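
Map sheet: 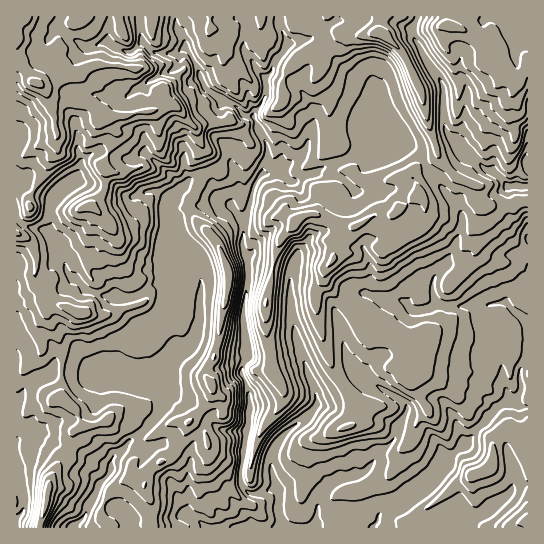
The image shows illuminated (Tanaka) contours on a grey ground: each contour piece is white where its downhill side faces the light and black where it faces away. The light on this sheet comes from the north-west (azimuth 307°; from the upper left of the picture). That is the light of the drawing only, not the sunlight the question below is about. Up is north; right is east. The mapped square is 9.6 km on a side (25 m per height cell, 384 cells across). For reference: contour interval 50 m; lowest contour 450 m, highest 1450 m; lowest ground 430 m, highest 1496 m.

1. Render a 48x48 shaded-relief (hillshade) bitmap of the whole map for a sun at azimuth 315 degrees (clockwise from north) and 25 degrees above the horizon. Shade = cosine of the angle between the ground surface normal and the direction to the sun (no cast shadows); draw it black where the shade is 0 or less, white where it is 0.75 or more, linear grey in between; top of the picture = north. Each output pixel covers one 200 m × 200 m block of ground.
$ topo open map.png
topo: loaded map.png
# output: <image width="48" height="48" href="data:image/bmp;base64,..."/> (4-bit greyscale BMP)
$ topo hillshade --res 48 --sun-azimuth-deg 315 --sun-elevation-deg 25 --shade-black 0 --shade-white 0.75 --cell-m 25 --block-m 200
<image width="48" height="48" href="data:image/bmp;base64,Qk32BAAAAAAAAHYAAAAoAAAAMAAAADAAAAABAAQAAAAAAIAEAAATCwAAEwsAABAAAAAAAAAAAAAAABEREQAiIiIAMzMzAERERABVVVUAZmZmAHd3dwCIiIgAmZmZAKqqqgC7u7sAzMzMAN3d3QDu7u4A////AP9AAsuYiXRHdFM0Rnh3iZh4rLhomZrf69+gAYyYiXQ2hmVFVXl2iIh3isuGiYit/s/RATyniGQ1d2Znd4qGiYh2Z6zZaHZ53s7lIhjIiFRFZlVVV5qWaqmHZWjNuGVGnL35RDTNmWJFZTNVJImXV5qqhUV87JVEerz8VFR9ypQldjE3NJmHZWeKqFRYz+tkeavdlERJyrpUeEEZQqqGVVZoumRFnf+meaq8pkQ0qpqmeWIZYIynUyNEe4RFWM63eZqruERDSKiHaHMZsBvslSEiObY0VY3IiXiauodURZuZZVEH5QG//JUzJblDRVnrqoh3iZu2Z2vcpmIC7RAa/tp1Q4tkVVOduqqoeIrKiHi8yFQBvYADvMqYdVmFVmRIqqu8iJmqqZirumQCmoQTiqqZh2ZlV3ZVeXm7mImZmYibunQ0iYU2iYiIh3ZVZ3ZmZnaJh4iIiIib3GJKuXVYmHeJiYdmZ3dmZqdXdniIiIeL3mEq+2Rol2d4qphmZ3h3ZKlmZWZ4iHd5vpAJ2lR5l2iHial1VniIdal1VEVWeHd3ncAIuESKhniHeJmGVniIdal1UyI0aId3jMIJtiSahnmYiauoZniIdqp2VSJDRnh3e9MJxhSqZXmZmZu6l3mZhZqYioV4ZViIiuUI5gW6VXmZmIiah3iZmKmpqqd5iGaIiukG+QXLU3iId4h4ZEZ4iamIiYdWZmeIidsC/BXNcUZ3VWeJhDRWebl3eIZVVVeIidsB7STOkRNWQ1Z5tzRVZ7l3iIdlRFeImroj3TK+1QJFMSRWqmRWZZhniYdkIjaIiqgl3VB961NnYQIzaYVFZ1dniYd0ISWIiJYlrZAa23V5lSETSIVERjRniIZlQySJmZY4msQEq5ZImHQiN4ZDInNYhnd1ZiR6u5dpyrtSeruHiIhTNpdUIKIpyndmeEWJqZiJ7bzJeKzbqIh1VphlQbco79hEaWSKlmeI3tzMqIq8y5h2Z4d4mLkkrfxBFFNZlUVnvczNuYiaq7l2d4dXqqowScthAAIkh1VUfLu8y5iaqqh3iIh1WHhwBKqFUhATNFZlOKqpm6mavMl3iYiXNHeEAnuGd2MUYiV2JXiqdomZq8yneJdnMLqWE2iFRnMUhTR3VXZ6p2eJmauoZ5doQKu4M3VlNHUTUzRmdnVYuXd4mZqHV4hoYZq5VZdEM1UjVCRFdmVWqHiImZlkZol2UZmYVZp3ZEMiVnlkmURGiGeImalTd4mHU4iHVomZqZdDRoiEXpM1d2eImqlTmIiIVHZlV3iHisllVmdUK9dVVlZ4mrlTmZl4ZJhlVWZ2Rax0WYZlWNh3VVZ4m7lViYmYhoqYiGVnYyeWRph1Vtl5dEVnm6hXeHiZmFiZirmauWV4dohmZKyIhTNGeJZ3eImImUaJiKupq3VpqHdXZV24h0ISRnaId5mYmTV5hmaYNnQ2mndWhke6mXUzRViZdnmIiTRol1RnRWNHqodnhnZ4mqqpZVq6h3iYiENXh2VnZoNHqoiIhoh3eavNp0ntiJmYiA=="/>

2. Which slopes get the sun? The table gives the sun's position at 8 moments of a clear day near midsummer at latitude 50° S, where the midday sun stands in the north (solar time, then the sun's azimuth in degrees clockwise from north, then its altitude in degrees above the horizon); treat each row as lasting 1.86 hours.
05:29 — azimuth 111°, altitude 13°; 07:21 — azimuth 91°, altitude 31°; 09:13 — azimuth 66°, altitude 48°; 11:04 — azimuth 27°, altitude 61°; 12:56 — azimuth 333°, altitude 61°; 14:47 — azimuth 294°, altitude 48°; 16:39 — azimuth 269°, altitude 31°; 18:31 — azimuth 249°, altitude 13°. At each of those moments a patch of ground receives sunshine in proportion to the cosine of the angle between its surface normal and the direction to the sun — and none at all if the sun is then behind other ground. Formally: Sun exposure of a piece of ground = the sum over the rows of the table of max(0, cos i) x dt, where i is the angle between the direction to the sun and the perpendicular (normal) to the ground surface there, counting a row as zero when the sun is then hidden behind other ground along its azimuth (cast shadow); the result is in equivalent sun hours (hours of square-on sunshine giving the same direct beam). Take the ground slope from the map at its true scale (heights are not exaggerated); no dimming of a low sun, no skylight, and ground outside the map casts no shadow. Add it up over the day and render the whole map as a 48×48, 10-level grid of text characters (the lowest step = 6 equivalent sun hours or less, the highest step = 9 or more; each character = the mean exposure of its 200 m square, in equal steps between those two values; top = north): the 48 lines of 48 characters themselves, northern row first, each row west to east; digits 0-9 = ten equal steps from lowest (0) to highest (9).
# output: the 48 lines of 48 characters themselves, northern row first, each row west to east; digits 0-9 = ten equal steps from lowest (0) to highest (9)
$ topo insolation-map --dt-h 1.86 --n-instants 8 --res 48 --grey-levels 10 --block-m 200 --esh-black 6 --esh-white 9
868889887876776578999888678888988887347899999999
878987876785578578998888857888998788634677899999
779998777435367527887788768998863006741587799999
889989988746656736888767389898653200761268899999
889999988878777851688854688898676652575037789999
798888777764267752488872788987888775377317468999
468877788875887785048772888878888776467527668887
536789999889998788602633788678889877457427676786
766877899999987678873216756778889987547527677776
866875788765564478887523578888899998636536777675
877876565776675556334744667788899999854646787674
888865567767675356657884767889998999975775677774
876765468776566557777875777888889999987888667663
777523689888626563478866788876799999998788956664
787335547875453547888758888788899999998789986368
886378866221245688777768987888989988898778888634
884568887546666897778669988899999889998877777888
685688888788877898887578898898999999988887899998
545776688888776798886368888889889998898887788774
635765678888677678787455586358998888997677887774
788776766888677865875324741378976789875666887766
478888787656678774574124610668877898545667887678
778888887667689776475133604778877575456678888888
888987878777889877565114635676356555677789877888
788987687788889877664006635764466767788898777788
878889756787889877662007534775788777888787778889
789998888778889977671027533675899988888755777889
777778888876799977650037544677699999888988999987
877754346678998977661026653688789999999998899998
877773466788888868653027674578778999999988899998
888776677888888778744017785578888888999888899997
888778888888888788855327886468888888998888999887
887888999988887888654258887358887899998888999876
878988999988888888874047887447898778988889988776
889998889999999876876004788736899865788888888876
888888889999999886685204677657899985367678887777
887778889999988998674106843377899988558857876898
887678988888788887764128400688998865786775767999
888889876787787768721035017888886775885576468999
999888776658878878886151278875323456887566679889
899988676488899778874053588755567678877867878878
788997775789887777764155588877888888877678888878
788877775789844667663257578887788988777787888788
667888845889875666675167778878899987777888766788
466665637777777678787447888889998877888887677788
366556458887777678887788788888888888888878787888
356235489998866767877678888888898899998889878889
665333789989988997566767887889998888888999998889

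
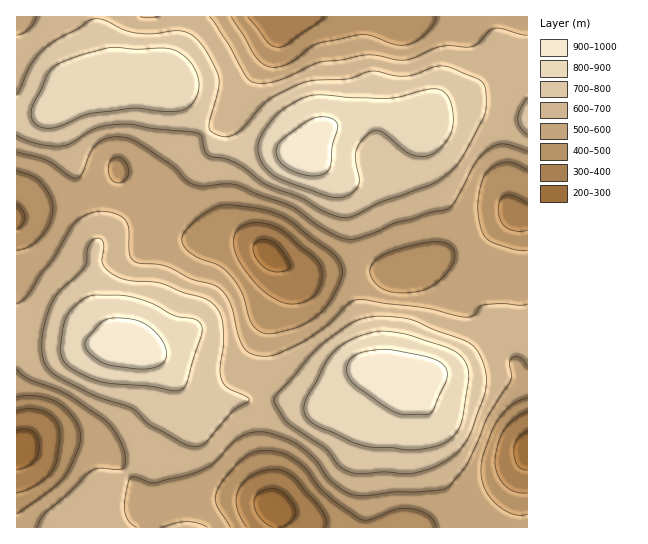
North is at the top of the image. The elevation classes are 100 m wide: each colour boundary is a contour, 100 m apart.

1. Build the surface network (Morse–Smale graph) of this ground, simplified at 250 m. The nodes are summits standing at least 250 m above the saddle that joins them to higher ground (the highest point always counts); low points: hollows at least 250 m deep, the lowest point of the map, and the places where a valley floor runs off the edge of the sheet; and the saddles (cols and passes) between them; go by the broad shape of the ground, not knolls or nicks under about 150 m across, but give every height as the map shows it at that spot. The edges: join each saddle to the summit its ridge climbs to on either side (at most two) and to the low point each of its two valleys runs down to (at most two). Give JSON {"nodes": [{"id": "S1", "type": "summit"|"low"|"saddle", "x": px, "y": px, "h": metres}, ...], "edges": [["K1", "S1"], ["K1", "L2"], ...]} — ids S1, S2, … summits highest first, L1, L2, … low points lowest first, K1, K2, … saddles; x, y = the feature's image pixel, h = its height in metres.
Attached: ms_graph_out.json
{"nodes": [
{"id": "S1", "type": "summit", "x": 134, "y": 347, "h": 971},
{"id": "S2", "type": "summit", "x": 391, "y": 375, "h": 963},
{"id": "S3", "type": "summit", "x": 303, "y": 154, "h": 961},
{"id": "L1", "type": "low", "x": 274, "y": 509, "h": 261},
{"id": "L2", "type": "low", "x": 269, "y": 254, "h": 264},
{"id": "L3", "type": "low", "x": 18, "y": 451, "h": 272},
{"id": "L4", "type": "low", "x": 527, "y": 453, "h": 273},
{"id": "L5", "type": "low", "x": 278, "y": 17, "h": 303},
{"id": "K1", "type": "saddle", "x": 266, "y": 401, "h": 696},
{"id": "K2", "type": "saddle", "x": 503, "y": 110, "h": 679},
{"id": "K3", "type": "saddle", "x": 495, "y": 334, "h": 640},
{"id": "K4", "type": "saddle", "x": 127, "y": 473, "h": 601},
{"id": "K5", "type": "saddle", "x": 83, "y": 198, "h": 569},
{"id": "K6", "type": "saddle", "x": 471, "y": 513, "h": 560}],
"edges": [["K1", "S1"], ["K1", "S2"], ["K1", "L1"], ["K1", "L2"], ["K2", "S3"], ["K2", "L2"], ["K2", "L5"], ["K3", "S2"], ["K3", "L2"], ["K3", "L4"], ["K4", "S1"], ["K4", "L1"], ["K4", "L3"], ["K5", "S1"], ["K5", "S3"], ["K5", "L2"], ["K6", "S2"], ["K6", "L1"], ["K6", "L4"]]}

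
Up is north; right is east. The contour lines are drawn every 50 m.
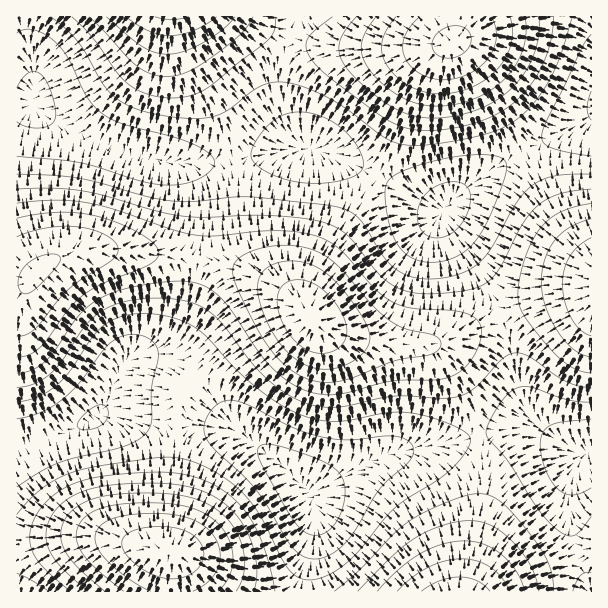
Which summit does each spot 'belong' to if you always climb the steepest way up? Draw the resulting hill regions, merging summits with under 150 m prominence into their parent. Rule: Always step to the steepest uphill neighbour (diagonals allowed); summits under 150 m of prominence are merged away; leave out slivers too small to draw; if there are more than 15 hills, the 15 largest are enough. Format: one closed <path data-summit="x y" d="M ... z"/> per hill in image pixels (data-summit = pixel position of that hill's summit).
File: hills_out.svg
<path data-summit="311 318" d="M32 103l-16 4 1 344 48-18 28-13 9-9 18-39 6-6 8-4 18 0 12 4 25 13 19 17 31 36 51 40 19 22 71-37 19-6 36-5 71-16 25 0 14 4 15 10 2-1-10-7-22-22-4-7-8-23-7-40-13-38-16-27-34-49-7-20-13-5-74-41-37-14-27 0-83 13-45-1-31-8-50-18-28-15z"/><path data-summit="168 552" d="M152 362l-18 0-8 4-6 6-18 39-9 9-77 32 0 139 287 1 11-61 0-19-4-17-20-23-51-40-41-46-18-13z"/><path data-summit="452 42" d="M591 16l-294 0-15 47-2 30 3 15 7 20 15 18 25 8 24 10 74 41 15 6 24-24 30-21 95-50z"/><path data-summit="458 591" d="M531 430l-25 0-48 12-65 10-13 5-68 36-2 4 4 15 0 19-10 60 287 1-15-43-6-30 0-25 4-21 9-17 5-3-18-3-22-14z"/><path data-summit="171 17" d="M296 16l-272 0 0 10 8 36 0 42 21 17 28 15 50 18 31 8 45 1 72-12 23-1 5-3-9-7-8-12-10-35 2-30z"/><path data-summit="591 284" d="M591 116l-94 50-30 21-23 23 0 9 4 11 34 49 20 38 9 27 7 40 8 23 4 7 22 22 27 16 11 0 2-2z"/>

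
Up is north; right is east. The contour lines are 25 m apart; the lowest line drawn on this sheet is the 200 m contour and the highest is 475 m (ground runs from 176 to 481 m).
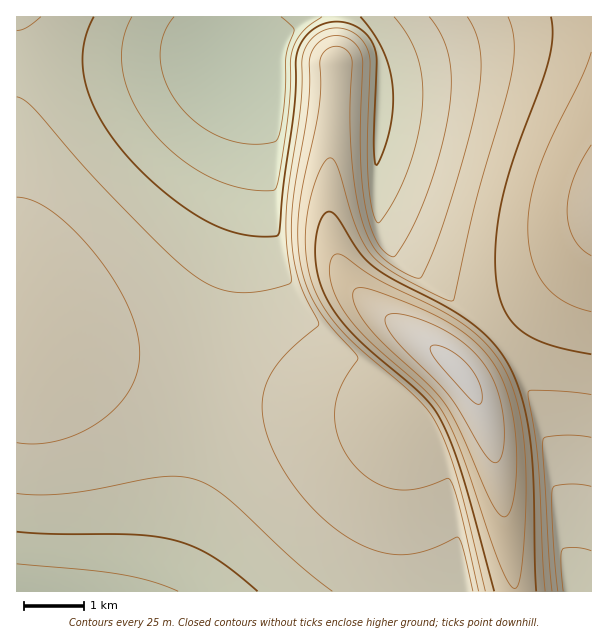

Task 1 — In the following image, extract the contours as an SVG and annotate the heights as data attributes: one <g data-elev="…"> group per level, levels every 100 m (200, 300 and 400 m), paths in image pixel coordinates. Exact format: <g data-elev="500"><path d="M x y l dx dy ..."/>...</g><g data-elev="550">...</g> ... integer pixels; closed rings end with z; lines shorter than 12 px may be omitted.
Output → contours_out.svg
<g data-elev="200"><path d="M281 17l10 9 3 4-8 26-1 37-4 36-5 12-7 2-14 1-22-3-23-9-20-15-16-19-10-21-4-23 4-20 10-17"/></g><g data-elev="300"><path d="M558 591l-5-57-1-45 3-3 11-2 13 0 12 2"/><path d="M17 443l21 1 22-4 21-8 20-12 17-15 12-16 8-18 2-18-3-21-8-24-14-26-19-27-21-24-22-19-20-11-16-4"/><path d="M429 17l13 19 7 21 2 24-2 30-9 42-14 44-16 36-11 18-5 6-10-5-8-12-7-18-5-22-4-48 3-89-2-10-4-7-6-6-7-3-8-1-7 1-8 3-6 6-4 7-2 9-1 45-14 85-3 42 3 24 5 21 5 15 15 30-30 27-16 20-9 21-2 21 7 27 14 30 21 28 25 25 16 13 17 9 16 6 15 3 14 0 15-2 36-15 4 9 11 45"/></g><g data-elev="400"><path d="M514 588l2 0 3-6 4-22 3-50 0-45-3-28-4-26-6-22-8-20-9-13-10-12-27-23-23-13-59-29-35-24-7 0-5 8 0 16 5 17 10 17 24 28 59 52 10 12 8 14 17 39 35 103 9 19z"/><path d="M591 52l-9 25-29 57-13 31-9 33-3 30 1 17 3 15 5 13 7 11 10 10 10 8 14 6 13 4"/></g>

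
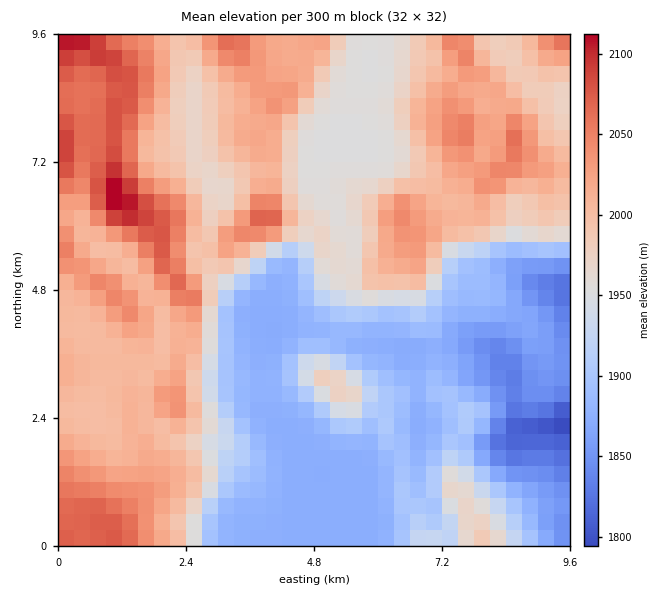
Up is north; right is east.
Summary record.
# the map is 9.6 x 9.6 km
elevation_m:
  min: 1785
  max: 2120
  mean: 1965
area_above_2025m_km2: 18.4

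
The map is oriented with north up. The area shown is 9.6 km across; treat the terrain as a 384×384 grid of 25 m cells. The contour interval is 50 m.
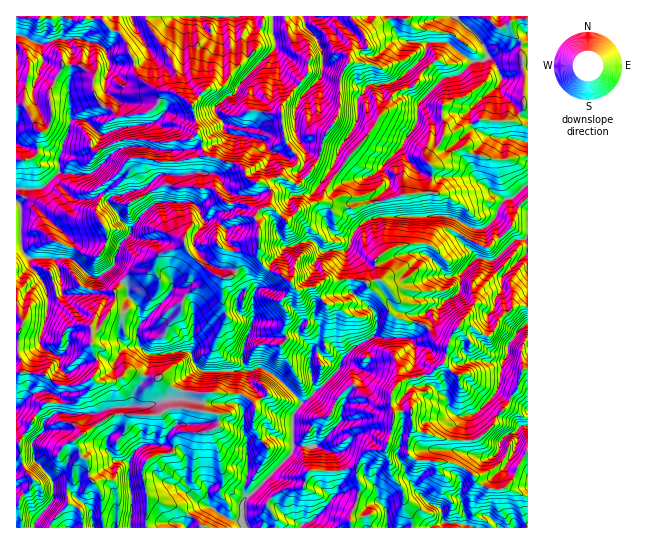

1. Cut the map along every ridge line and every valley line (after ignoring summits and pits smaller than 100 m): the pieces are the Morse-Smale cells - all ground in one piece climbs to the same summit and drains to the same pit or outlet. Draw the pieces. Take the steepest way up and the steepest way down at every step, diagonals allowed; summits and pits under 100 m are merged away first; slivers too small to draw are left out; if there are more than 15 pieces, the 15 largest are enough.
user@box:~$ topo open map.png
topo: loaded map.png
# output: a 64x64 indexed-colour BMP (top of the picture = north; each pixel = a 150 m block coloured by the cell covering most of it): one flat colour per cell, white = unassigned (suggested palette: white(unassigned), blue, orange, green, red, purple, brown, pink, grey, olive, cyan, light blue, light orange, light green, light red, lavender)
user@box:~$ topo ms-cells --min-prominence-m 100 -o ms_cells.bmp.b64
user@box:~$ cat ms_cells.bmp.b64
<image width="64" height="64" href="data:image/bmp;base64,Qk12CAAAAAAAAHYAAAAoAAAAQAAAAEAAAAABAAQAAAAAAAAIAAATCwAAEwsAABAAAAAAAAAA////ALR3HwAOf/8ALKAsACgn1gC9Z5QAS1aMAMJ34wB/f38AIr28AM++FwDox64AeLv/AIrfmACWmP8A1bDFAKqqAAAACZmZEREREREREREAAAAAAAAAAADMwADMzAAAqqqgAAAJmZkREREREREREQAAAAAAAAAADMzMzMzAAACqqqoAAAmZmRERERERERERAAAAAAAAAAAMzMzMwAAAAKqqqgAACZmZEREREREREREAAAAAAAAAAAzMzMzAAAAACqqqAAAJmZkRERERERERERAAAAAAAAAAzMzMzMwAAAAAqqqgAJmZmREREREREREREREAAAAAAADMzMzMzAAAAACqqqAJmZmZEREREREREREREQAAAAAADMzMzMzAAAAACqqqoAmZmZkRERERERERERERERGIAAAMzMzMzAAAAAAKqqqqCZmZmZEREREREREREREREYiAAAzMAAAAAAAAAAqqqqqZmZmZmZEREREREREREREYiIgAzMAAAAAAAAAAqqqqqpmZmZmZmREREREREREREYiIiIjMwAAAAAAAAAAKqqqqmZmZmZmZERERERERERERGIiIiIzAAHd3dwAAAACqqqqpmZmZmZmZmZERERERERERiIiIjMx3d3d3cAAAAKqqqqqpmZmZmZmZkREREREREREYiIiMx3d3d3d3AAAACqAAAKqqqqqZmZkRERERERERERiIiIfHd3d3d3cAAAAAoAAAAAAACqqqoRERERERERERiIiIh3d3d3d3cAAAAAAAAAAAAAAAAAqhEREREREREYiIiIiHd3d3d3d3AAAAAAAAAAAAAAAAARERERERERERiIiIiId3d3d3d3cAAAAA3d3QAAAAAAABEREREREREREYiIiIiId3d3d3dwAAAN3d3d0AAAAAAAARERERERERERGIiIiIiIh3d3d3cAAL3d3d3QAAAAAAABERERERERERERERiIiIiId3d3dwALvd3d3dAAAAAAAAERERERERERERERGIiIiIiHd3d3AAu73d3d0AAAAREREREREREREREREREYiIiIiId3d3cAC7vd3d0AAAARERERERERERERERERERiIiIiI53d3d3ALu93d3dAAABERERERERERERERERERERERGI7ud37ndwC7vd3d3QAAAREREREREREREREREREREREY7u7u7ud3e7u93d3dAAABERERERERERERERERERERRE7u7u7u7nd7u73d3d3QABERERERERERERERERERERRERE7u7u7u53u7vd3d3dAAERERERERERERERERERERFERERE7u7u7u67u727vd0AERERERERERERERERERERFERERERO7u7u7ru7u7u73dARERERERERERERREQRERFERERERETu7u7uu7u7u7/dMxEREREREzERERRERERERERERERERO7u7u67u7u7//8zMzEREREzMxEURERERERERERERERE7u5E7ru7u7///zMzMxEREzMzERRERERERERERERERERO5EROu7u7v///8zMzMREzMzERRERERERERERERERERERERES7u7u////zMzMzMzMxERFERERERERERERERERERERERLu7u/////8zMzMzMzEREUREREREREREREREREREREREu7u//////zMzMzMzMxERRERERERERERERERERERERES7u//////zMzMzMzMzMRFERERERERERERERERERERERLu///////MzMzMzMzMzM0RCJEREREREREREREREREREu///////MzMzMzMzMzMzMyIiJEIiIkRERERERERERET////zM/MzMzMzMzMzMzMzIiIiIiIiIiJERERERERERDM//zMzMzMzMzMzMzMzMzMiIiIiIiIiIiIiREREREREMzMzMzMzMzMzMzMzMzM1VSJVIiIiIiIiIiJEREREREQzMzMzMzMzMzMzMzMzMzVVVVVSIiIiIiIiIkRERERERDMzMzMzMzMzMzMzMzM1VVVVVVIiIiIiIiIiBEREREREMzMzMzMzMzMzMzMzVVVVVVVVVSIiIiIiIiIAREQAAAAzMzMzMzMzMzMzMzVVVVVVVVVVIiIiIiIiIgAAAAAAADMzMzMzMzMzMzMzNVVVVVVVVVUiIiIiIiIiIAAAAAAAMzMzMzMzMzMzMzM1VVVVVVVVVVIiIiIiIiIiIAAAAAAzZjMzMzMzMzMzMzVVVVVVVVVVVSIiIiIiIiIiIAAAADNmMzMzMzMzMzMzVVVVVVVVVVVVIiIiIiIiIiIiIiIgNmYzMzM2ZmZjMzNVVVVVVVVVVVUiIiIiIiIiIiIiIiBmZjMzM2ZmZmYzNVVVVVVVVVVVVSIiIiIiIiIiIiIiImZmMzMzZmZmZmBVVVVVVVVVVVVVIiIiIiIiIiIiIiIiZmZjMzNmZmYAAFVVVVVVVVVVVVUiIiIiIiIiIiIiIiJmZmMzM2ZmYAAAVVVVVVVVVVVVAAIiIiIiIiIiIiIiImZmZjNmZmZgAABVVVVVVVVVVQAAAiIiIiIiIiIiIiIiZmZmZmZmZmAABVVVVVVVVVVVAAAAIiIiIiIiIiIiIiJmZmZmZmZmAAAFVVVVVVVVVVAAAAACIiIiIiIiIiIiImZmZmZmZmYAAFVVVVVVVVVVUAAAAAAiIiIiIiIiIiIiZmZmZmZmYAAFVVVVVVVVVVUAAAAAACIiIiIiIiIiIiJmZmZmZmYAAAVVVVVVVVVVVQAAAAACIiIiIiIiIiIiImZmZmBmYAAAVVVVVVVVVVVVAAAAACIiIiIiIiIiIiIi"/>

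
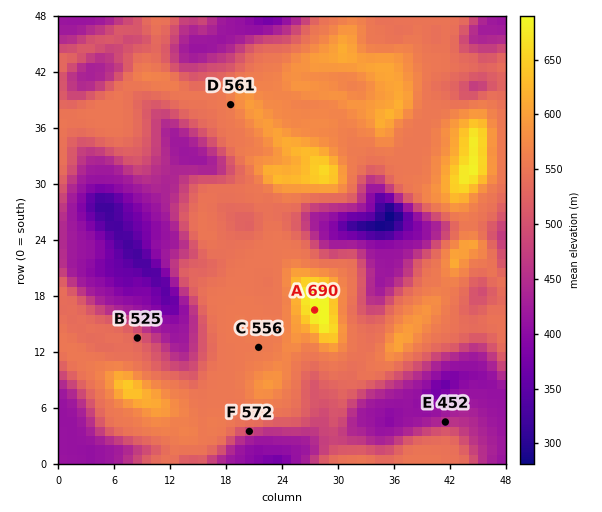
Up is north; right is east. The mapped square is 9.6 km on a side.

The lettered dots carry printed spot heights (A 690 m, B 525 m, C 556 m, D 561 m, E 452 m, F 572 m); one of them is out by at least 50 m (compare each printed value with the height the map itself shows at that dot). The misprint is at F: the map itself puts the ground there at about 484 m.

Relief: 280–690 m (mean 515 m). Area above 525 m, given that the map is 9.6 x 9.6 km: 53.3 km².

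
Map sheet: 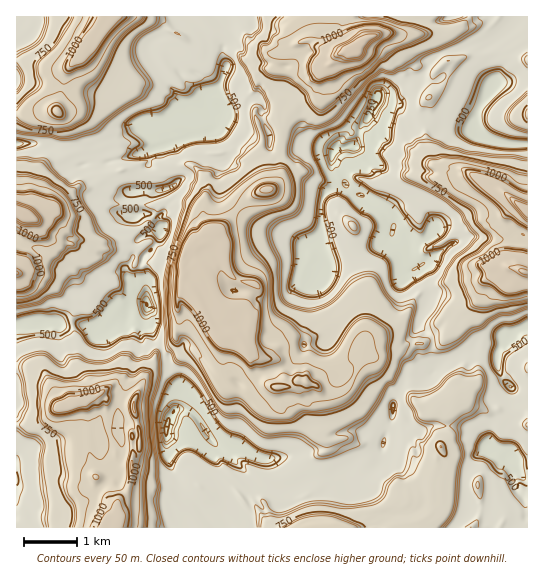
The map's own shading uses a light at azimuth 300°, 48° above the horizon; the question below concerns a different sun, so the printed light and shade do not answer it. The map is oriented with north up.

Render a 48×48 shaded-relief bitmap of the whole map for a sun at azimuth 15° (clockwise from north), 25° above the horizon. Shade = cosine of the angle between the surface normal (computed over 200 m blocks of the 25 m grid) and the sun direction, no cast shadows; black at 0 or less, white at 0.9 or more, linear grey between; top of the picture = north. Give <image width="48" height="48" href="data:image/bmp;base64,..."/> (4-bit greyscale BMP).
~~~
<image width="48" height="48" href="data:image/bmp;base64,Qk32BAAAAAAAAHYAAAAoAAAAMAAAADAAAAABAAQAAAAAAIAEAAATCwAAEwsAABAAAAAAAAAAAAAAABEREQAiIiIAMzMzAERERABVVVUAZmZmAHd3dwCIiIgAmZmZAKqqqgC7u7sAzMzMAN3d3QDu7u4A////AHdWZlmIiImHd3d2W93d3v2Yd3d3Joh3d3dWZGh4mJmHd3d2e8zd7u3Kh3d3V4d3eIdFMmebmIh3d3d3iZm83cy7l3d3d3Z3mXZFNHarh4iHd3d4iHd4mYiJmId3h3aIumZFVneIdnmHd3eYiId3d3d3iqh3h4mbumZGVnh2dnq3ebvLzKd3Znd3iph3dovMl2ZlRnh2hnvKvcy7plZ2M0Z3d3h2d4zJYmRERnd3d4vLy5hkACVBIzV3d3iHiohyASARNnd3eYq3mXIAABEBVlZ3d3iImoMQFEIANnd3eYiXhyAAAAAVZmU2eHQ2hlQmZoUhEiRXWIVXdAAAABIhEjQ0eFElZDV3eFQ2ZDNHeHQ1UQAAJVUhEiNjZkWXdlWHhzRqzLqImlRFMAAkZDMzVlNWNHq6d3aJpySL7t3avHUyAAZmZnZniHYzNIqqqaiKZUat283szbcwAEdkNpq7l3dSNGd4q8ypRorNy97d3tlAAWQgJXmqqnd2RzVVequpd6zMrM3d3MkBFBADepiby5d3d0RDJHh5qbzbusy7zMcBIgNXmoibqZd3mHl0IkZ4qrzLqaiKu6USQEd3eIu6h4mayHuFZSJCJxNENjN3iaMUEnd3iM3LmHq9yYd4d0EAAAAAJTNXeYEQBneImM7dy4i6nMiJhzEAAAAANnYzdyARV3mZiK3t25d4vdl3ZRIQAAASNGdUdiEkd4h4mZrLqpmazcuGRCQAEGVmUzV3UgE0d3aMy4eHeHq8q6uoZEImVKqFZTJGIiRUd3e7zJeHdVi7uXiYd3eHeNyENWQ2VmZVd3iZy7iHdEeMyHdUerurzaQmRXiYd5tWd3iZuqhWY1aKp3ZneambzAAUZ4vJmYpWiYmoiHczYlR2h2N5ZkJHcwJzV5ypqXQ3isyXRCIzU2i6hiEzQwBFEIuXerqId2JGesyGIQBHVY3bcxUxEANAAO28y7h2d4mHibuHIAJYas2lIEdAAAMBW93v7Jd3dneIm8uoZnd3bMkgE1IAASAo3+7u7Id2RERWesu6vbp1eYVXhiAARSa+7t7tuId3iYdVfMupvNypu3irhURXiM//7u3Kd3d4m7u5m5iZm7zLu6uXVnaL3v///rqGRWd3iru7y7qKmYmohphlh3rO///+3AAAACNnqYeKvLqIiHZVEBN3l4vMvNx0IAAAAAI3iHd3iImGVmYhAASaZ3iYiIUBACMyNDUzIiNnd3dkd2dCAAN6eHdndlVVRKhpmIdjEBJGZ3UmlmdiEhE4hmZWd0eomKqKmId2Q1YyNWM3QmcwRCATQkZ3d1eqqohnZlN3d4hTMiVlAjEBEiEAAFeIZ3VoaCRWQiNXi6d3UzdhMREyEhAAADV3ZnQhRVaXYiRHm5d3d3MyQlZmZQAAASNXd3YiVqqpiFNFiXd3d3NGV3dmdlMhEhEjV3d3eKqZiYUyVFdnd3Z4modnq8uUIiIjM1d3eHiGl5dBECV3d3d5l4eJu7ztu7qJlUZ3d3d2p6dgABSId3d4hXd4ic7//+662mZ3dw=="/>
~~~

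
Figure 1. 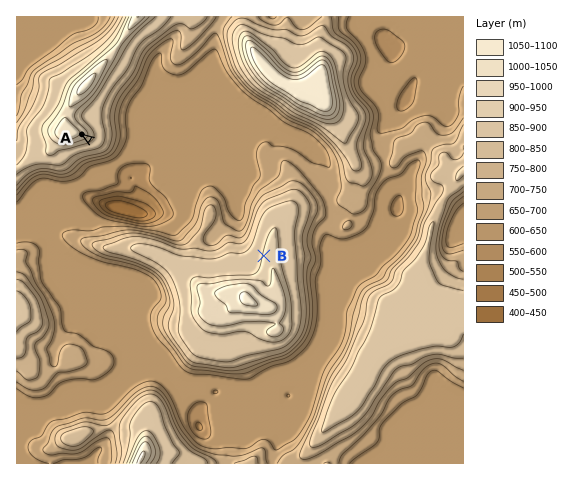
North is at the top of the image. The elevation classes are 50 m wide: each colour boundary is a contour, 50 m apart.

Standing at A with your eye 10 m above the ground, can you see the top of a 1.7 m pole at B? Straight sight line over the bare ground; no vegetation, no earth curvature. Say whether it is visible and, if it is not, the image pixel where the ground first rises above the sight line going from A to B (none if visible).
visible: true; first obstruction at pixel None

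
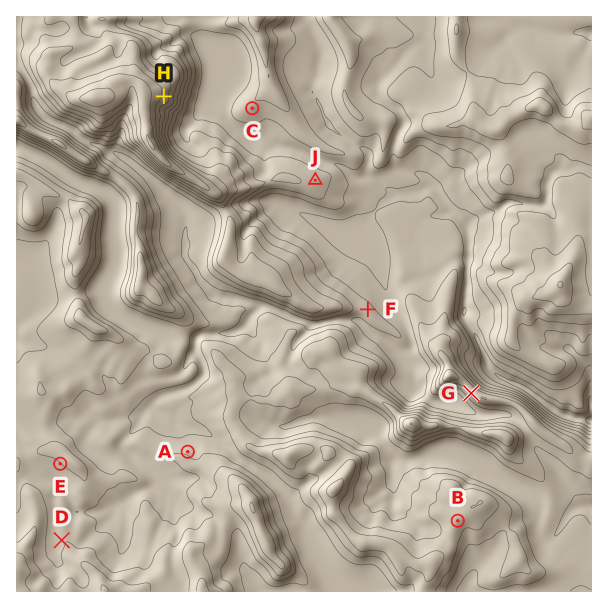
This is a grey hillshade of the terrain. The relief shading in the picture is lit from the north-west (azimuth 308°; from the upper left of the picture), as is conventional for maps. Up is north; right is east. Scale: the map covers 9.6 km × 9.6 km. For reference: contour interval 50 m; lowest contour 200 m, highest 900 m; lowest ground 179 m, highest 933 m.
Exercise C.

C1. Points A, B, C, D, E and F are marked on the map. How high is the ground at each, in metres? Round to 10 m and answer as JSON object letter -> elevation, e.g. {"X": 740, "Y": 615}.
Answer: {"A": 540, "B": 640, "C": 490, "D": 590, "E": 600, "F": 430}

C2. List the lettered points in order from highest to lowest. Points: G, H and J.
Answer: H G J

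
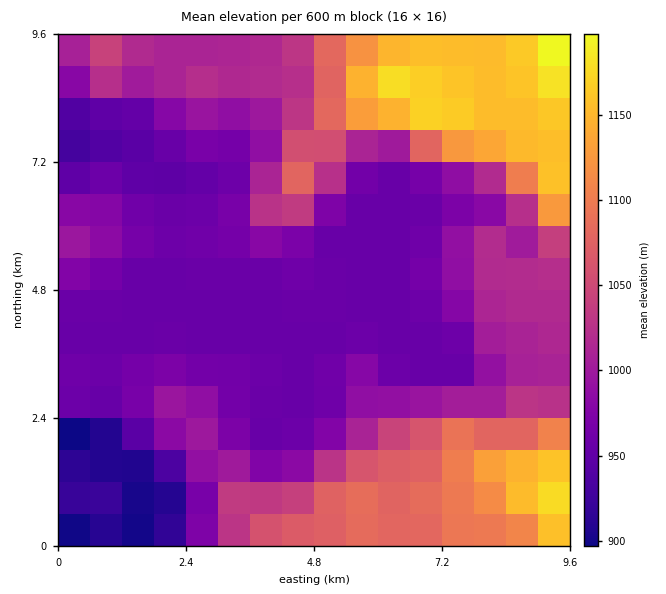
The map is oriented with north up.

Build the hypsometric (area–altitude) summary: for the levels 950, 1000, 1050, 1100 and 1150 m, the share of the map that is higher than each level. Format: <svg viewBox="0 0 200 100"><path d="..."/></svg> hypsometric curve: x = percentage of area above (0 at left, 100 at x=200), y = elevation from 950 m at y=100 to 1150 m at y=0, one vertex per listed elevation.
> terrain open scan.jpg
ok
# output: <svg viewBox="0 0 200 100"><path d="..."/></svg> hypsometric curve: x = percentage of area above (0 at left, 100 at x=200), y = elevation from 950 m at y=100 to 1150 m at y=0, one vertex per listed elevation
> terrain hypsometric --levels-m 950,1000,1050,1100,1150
<svg viewBox="0 0 200 100"><path d="M182 100l-93-25-37-25-23-25-9-25"/></svg>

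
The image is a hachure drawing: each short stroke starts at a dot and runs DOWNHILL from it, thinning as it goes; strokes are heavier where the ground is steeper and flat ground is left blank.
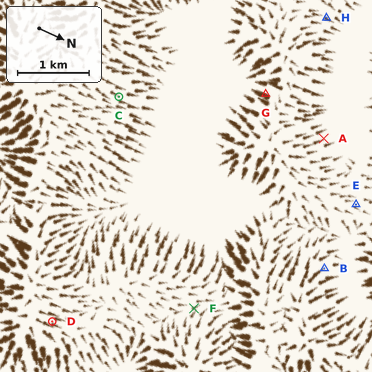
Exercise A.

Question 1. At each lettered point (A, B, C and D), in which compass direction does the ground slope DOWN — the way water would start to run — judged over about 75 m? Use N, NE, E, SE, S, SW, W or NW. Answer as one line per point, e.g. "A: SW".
A: NW
B: NW
C: N
D: N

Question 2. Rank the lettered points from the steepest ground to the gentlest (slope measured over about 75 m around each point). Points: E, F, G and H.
G H F E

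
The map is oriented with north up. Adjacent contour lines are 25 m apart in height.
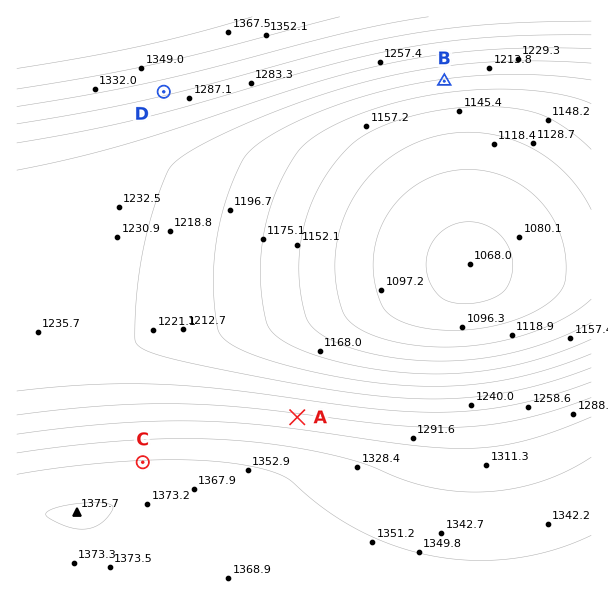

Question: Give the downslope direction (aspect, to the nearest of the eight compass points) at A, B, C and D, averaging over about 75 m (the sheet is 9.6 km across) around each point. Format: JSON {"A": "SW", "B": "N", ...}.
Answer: {"A": "N", "B": "S", "C": "N", "D": "S"}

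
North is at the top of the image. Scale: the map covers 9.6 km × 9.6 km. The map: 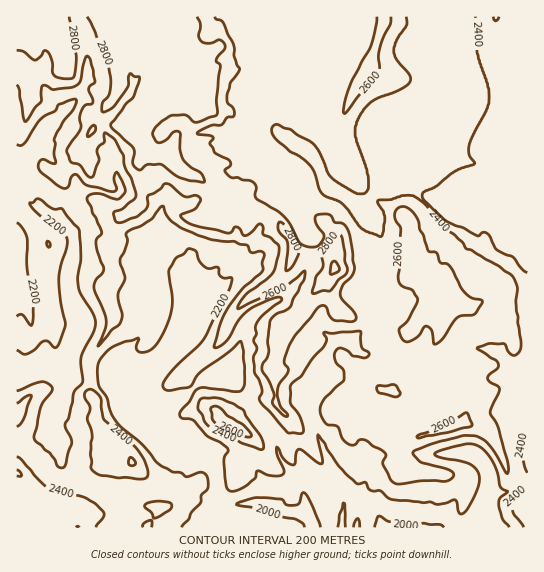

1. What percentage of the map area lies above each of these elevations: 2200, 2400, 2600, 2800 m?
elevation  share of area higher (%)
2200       85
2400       56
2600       19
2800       7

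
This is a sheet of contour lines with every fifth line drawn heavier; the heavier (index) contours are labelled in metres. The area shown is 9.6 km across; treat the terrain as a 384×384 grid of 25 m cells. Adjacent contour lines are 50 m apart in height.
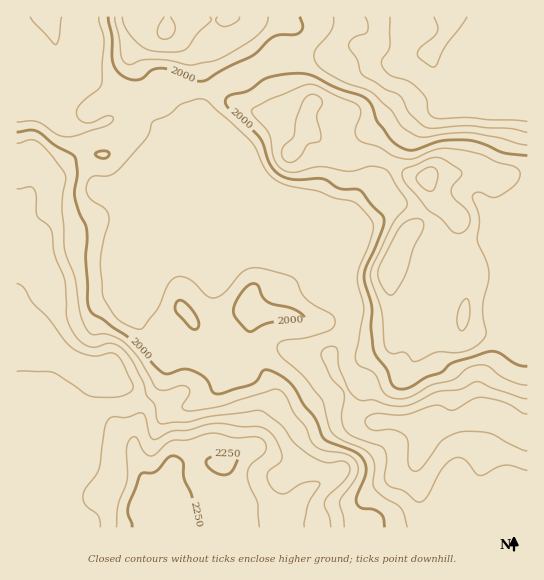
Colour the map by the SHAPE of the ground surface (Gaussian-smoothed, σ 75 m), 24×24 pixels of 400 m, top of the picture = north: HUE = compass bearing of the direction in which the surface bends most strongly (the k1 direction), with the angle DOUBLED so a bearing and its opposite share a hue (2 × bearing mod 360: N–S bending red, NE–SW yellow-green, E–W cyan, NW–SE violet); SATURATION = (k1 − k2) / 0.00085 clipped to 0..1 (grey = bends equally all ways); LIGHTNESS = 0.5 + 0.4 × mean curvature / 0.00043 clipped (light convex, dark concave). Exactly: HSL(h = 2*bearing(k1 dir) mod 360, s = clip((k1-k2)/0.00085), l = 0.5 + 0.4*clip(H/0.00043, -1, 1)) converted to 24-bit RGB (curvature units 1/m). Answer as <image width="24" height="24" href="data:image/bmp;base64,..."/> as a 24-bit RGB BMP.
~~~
<image width="24" height="24" href="data:image/bmp;base64,Qk32BgAAAAAAADYAAAAoAAAAGAAAABgAAAABABgAAAAAAMAGAAATCwAAEwsAAAAAAAAAAAAAgXyAc3KBi3JyWV96IDON49J/kq1awMVkY4KQXG2TtrCIfVObfWO3jLpIo8BlN0COanW0rp/OKEnBvVyob3uJY3yWtJV3eWWIgH5/cHWBfXiLeniZE16H6q+faoW0ydOfYEaMelI9bsNFW7axXjuD7ZSl3lkIMGsMAKgxP1KZdySYxEOGppt4TXSUvIOPdoabf4B/dn6BcYyIg3GGLjBjh+1Xg1Pb3Itvhi2HyoiYhd5APjwePXdPS8aB4LL/9NH6G6r6FkU9JjFbeFGtyqydSX2RdqiOiZy5f4B/f4B/cYB2YluEQzmOw/+rASp/8b7enHrijbXU/Mj/tLz3N9n1T9uqD+HX99LX+Dv/zT7hOlZ8MIB3y72XkGWiXrN/VqKngIB/f4B/f3+AT2aDYrK2+fu+ADU2Y9WCnXnXzLDdSW2p7pqSr0GYtLhtKYAWLCgHKiALwkIUnDFiRIZiYaYvdaVqrYBeYh4JfYF3gH9+gnBteoE4XKQGftMA6RHWJUUECDoAk28qvUp61mhWx8FgUqJWwStpcyFhdA4XfUIAR4EAEkAMucQfMDwMLxYE150QgopueGlgf0dTuFyDrOfdm//RAESa4ZDrfKzXEU84Ungx0lUx5ua/hj2RqFunoQOgcSPY9cbu79vhKDSELdUfOiOWkGq+lsmWg2ZiXWuLeMTlvNn+1O/UluG/KA5naJE1u0UoezhOVlg2WfcsoXswlE1FcSpxszHMmCmebNpL5p6rnmba2TgfFEc1S5SJvruZb5msh8nDUf6fFEJd7PjTxQiNTQgqWz0nsZYsiHZXZ5yKsNo6SisajWwXK0gaF4uTtzXR69Cuql9GqWDf26/ynbbvBqj6ntPIiLu2fNB/q6c5GHtxjL8QVgRA50vNgVW4l+DOblDGrl1txF1+fGPOt8rtz976AClsrjq45eajh8jXg1W4ynGke+F7MjKplHprlK9umkA7zuV0IFVMZx4zUGc+IT948vLUYa64NiCf4a3MdcjIZ8zPTtZxhxc0SAtgZxMv2/+JTnVLbHxlU7OI7b50IjNdl3yBwT1d5sNOlNuIaE2SNSpxfn2AIXZ8zeuWqUuIKFFjec9s26reg33HpzGFfmZ+EwNovHvt+f7NOoaMb3uDT3GB9dipFUOKcpJ7i0R8y/2zgzZrl19ZKzBofn+AcYJ6apQygWRGdn9bJZcclHwae08oi0lOgH+AF01xA4DO/9bMQHCkXGt8T3uI4/bJSxR/g3tzXKWu7+CrQjh4tHd6LElxdnyBgIB/gIB/gH9/f4B/f4B+gH98gH9/gH9/f3+AaneAACoz/8+i+KCpOEd2050pTdkESDJsgnx8Z65Z0bpLRm+ijnXKaz7OY2OEgIB/gIB/gIB/gH9/gH9/gH9/gH9/gH9+gnVqajAxOyQNAK8Z/31uohFu0vnbelzxLylqcoFtuHyHr41uYso0IEQ1fiMofXeBf4B/gIB/gH9/gH9/gH9/gm9ybTMRWkcLfikUJapJZ+/WbxqnbjQJqf+NUNkEOgIXyKJXMn1UontYiMSH3JDAUA1Tds0pLXpXfoB/gH9/gH9/gH9/f3qATgA6/4lgUeSpMZSOocdnJoFFAEG6zOX/99TvdDvqZXDqu9DyiG/7np3nm97rvw72pnj789b1Mm+7OHxgf4B/gH9/gH9/by9jKgF93fPYr37qe6ryxeD2kaT5bf/wB11R96esxoDtqbbbU4O9V1C8puRzpBZTXhQcaX4nnmQ/5YmxaDazRHdNfIB0dTJMWw4vI/iAads/z5eBYbOGmo0+NY0ki6FBJKBqCYNBw3ldxHidw1fMhFy4enwYcBoxoFXAyo6jTINtoYNQvW6KUVOweDZVgwXEzPT/qdDvWW2+3qiTWqHFn7jomdHscV/Ag3E4KTsUNEcGRz0ANjUCWFYIgXxkZHxgPXZju2JdrzBUq6wwT65MhiVLp4k0AN93KqErnqdRR521vPPhpcv2G2vf5SpJkEClw3XEe0Cok0F8n2t3h6CFY4KJjHGGcYV8VGt5Rz2E/Rme7+qPNxsLaIEfhtNwfJ8sDlEPLpIkbYs+dNQAQyMMkWQnhIwjQk0chmoveDVvnXObiqCak4+dfWugbY+AZWianmaSITZd1h12+nKG3bbxp/DnP3/H05nLsHDBGH42VnI3160zQWowYHs7vWVJYJmwSGl3RXhsbZyFlY2Bg491iGl2c5+GY0+CkniWRxmaeCjoye68iMbI0qesPj/BiXW5xZfUoqHjNZDhmZG5oJnAP2C9pcWRUlKTb2mkY3OfVoB/k45qkntqjm94"/>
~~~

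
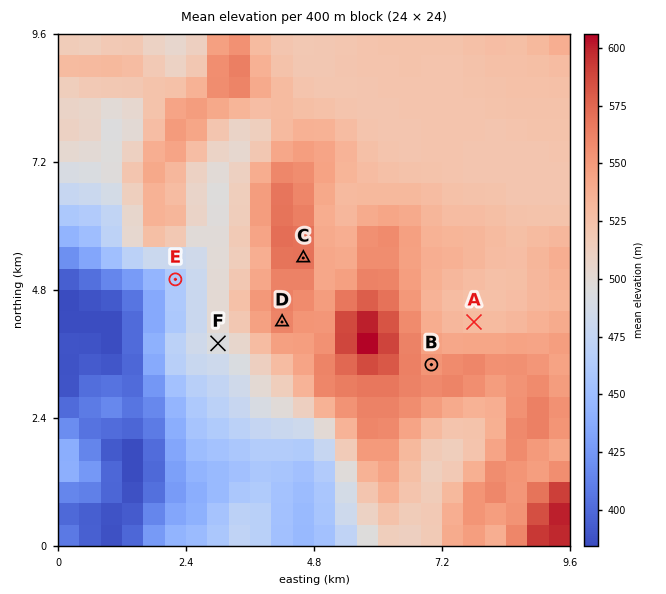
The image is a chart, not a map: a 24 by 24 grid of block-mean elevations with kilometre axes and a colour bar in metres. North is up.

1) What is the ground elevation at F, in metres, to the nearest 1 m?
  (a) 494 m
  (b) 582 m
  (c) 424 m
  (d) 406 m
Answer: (a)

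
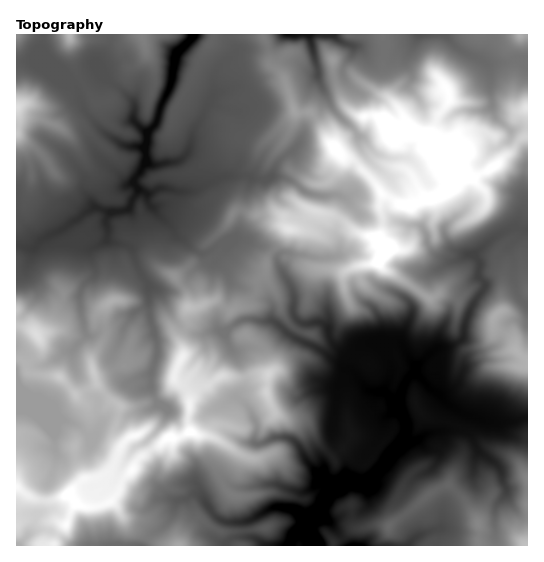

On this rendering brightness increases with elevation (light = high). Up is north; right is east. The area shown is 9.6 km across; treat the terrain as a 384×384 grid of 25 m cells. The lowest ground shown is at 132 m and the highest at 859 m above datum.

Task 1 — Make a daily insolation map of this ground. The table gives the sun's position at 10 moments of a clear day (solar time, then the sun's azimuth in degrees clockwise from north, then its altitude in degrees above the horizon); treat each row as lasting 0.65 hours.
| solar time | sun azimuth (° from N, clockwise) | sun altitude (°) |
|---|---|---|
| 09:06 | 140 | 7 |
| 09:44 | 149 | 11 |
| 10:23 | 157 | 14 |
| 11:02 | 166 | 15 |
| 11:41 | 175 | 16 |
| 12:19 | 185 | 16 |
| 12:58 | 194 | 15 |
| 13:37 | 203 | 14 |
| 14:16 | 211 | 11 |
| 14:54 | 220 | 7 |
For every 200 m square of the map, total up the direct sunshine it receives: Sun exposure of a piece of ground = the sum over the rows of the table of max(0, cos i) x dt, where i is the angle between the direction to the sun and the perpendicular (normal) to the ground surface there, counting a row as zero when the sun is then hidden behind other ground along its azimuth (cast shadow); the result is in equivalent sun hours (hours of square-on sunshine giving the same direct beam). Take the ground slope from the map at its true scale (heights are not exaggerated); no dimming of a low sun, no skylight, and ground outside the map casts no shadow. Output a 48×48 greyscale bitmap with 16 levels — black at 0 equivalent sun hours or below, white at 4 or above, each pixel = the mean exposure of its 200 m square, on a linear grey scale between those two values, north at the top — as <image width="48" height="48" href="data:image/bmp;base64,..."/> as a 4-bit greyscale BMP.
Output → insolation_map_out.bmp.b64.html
<image width="48" height="48" href="data:image/bmp;base64,Qk32BAAAAAAAAHYAAAAoAAAAMAAAADAAAAABAAQAAAAAAIAEAAATCwAAEwsAABAAAAAAAAAAAAAAABEREQAiIiIAMzMzAERERABVVVUAZmZmAHd3dwCIiIgAmZmZAKqqqgC7u7sAzMzMAN3d3QDu7u4A////AJIim5may3IhIlcxbcYSlY/p3aQ0RFVFUoZXuaqrt2MRNmNFeJtTUFeKd4l1VWdVIFZEKf/thlUiNBV0ABNVFFMBE3h3ZlMzEnmGeqvqVkMyMmrNogKdU2YwESd2ZjExFpY0hURHl3V2Noh3rtplcgABEyJodSFDI0AAA2VVmWh1aIZVMTm1IxABMkETYxIiZiMxEDRVnLrKiIeaztyGWoeDIiMAEyIiVSQzEQAlJ8vtuoms28hGqZhoIhIwAjEFYTMzRAAlMp64zLy1JYVIllZVchEBETNmIEVURDMyhRe+//kgAAF5g1ZlZ0MzMiQgAFU0M0UwJmAklSOKeHq5VFVVRldUQzMhEiJFRWZCABABEBMza9t3VVVVRFZmVEREQkVVZ3ZlIAACdCNEh1IjVVVVY2ZVRWZmeVVWeWVTAAFHWYVGiDIRNVVUR2VEVnd4mmd4k1gwAQTIN6mGZVZTNFVVZ1RGZoqs3XmacTYzRDV1U1uYd6llZlVnZmNmZ4zv/3QgE2QleFM2MxABIlV5l1VmZmZmV1e8ulaEI0NERVM1URABEAJnRWVVVVdVV4ZmZVinZBJkQyQxEREkMQABZnVVVWd2ZGh0U5ppljNVNCVQEhJGMhBJdpdmZnmpuFeXQmISRFdVMzczVmcgACUgJq3cq4ndd1ZlIjABM1aGQjQYmYioiJV7qL/77rfeqUM4YxACM0N7tjEzRpVGaIdYiahL24vKuGIBEwACVSABETIhABISWHV3qabLQ81FhWMRJAAjIyAAAliUEgI1Z0WavJmW37IANTNCNCIgASIQI2hDMRNEVkmpqo3v+CMgAkRkVEMhEiMzNEEAM0RERHhCEQFZqcyWQiVUVTMzMzIiMyIRFVVDIoiZqFNGfMyKdnVFRWZDRVU0VDMzQ3ZVWM/cuIqnEQNrvblUVHd2NFVEREM1QziIq8qGZ4YgARF3n/2WVWd3hSQyJENVVDSZlUI2iFAARZyctK/6dmZmZ2N3NCVVVUMzJCFlMQAWjMvsylfLhmZnd3l2YTVDNFMRAQMQABM1gxNq3Kd2dmd4l3dlJZZnZEMyEAACaHaIIkQiarg3iHeJZWZno0d2ZmVEQxIRV7vDJWRYeXfNyoaENXVXhgACVmZlZlMja9wxVTR4dUJbqKhjV2V1NGqnRWZmdXM0WnMTV3iYZYUCmtclmFZCRUZ4ZVVVV2hVdSEWuZdjESVRG4aLpWRahTR3dVVVM2d2QAJXd3cxAjRUFHq2NFaFJZJWdVVVQ0eXEATaYzECARABh4h0JFdnh4NWZlVVVEZlEDYzEiAEcQACaTYyNFVmZ3QmZlVmVnUQATAAAQA2iFISEQASRVVEh2cUZmVVZ4UhBBAAAAFWUxARAAATVVVWd2YTZmZmZ2QyJiMQAAA1ESIiEBE0VVVWaIYjVmVmeEJFR0IAAAExABIzIkNFd2ZmV4YyRmZVVEVjVjABEREAACNFVZZWvZd2d2ZyFHZlVBIxQAAkVDEAEkVWeZdXmGZmd1jJAVVmdQAAABdlVDEAE0VViw=="/>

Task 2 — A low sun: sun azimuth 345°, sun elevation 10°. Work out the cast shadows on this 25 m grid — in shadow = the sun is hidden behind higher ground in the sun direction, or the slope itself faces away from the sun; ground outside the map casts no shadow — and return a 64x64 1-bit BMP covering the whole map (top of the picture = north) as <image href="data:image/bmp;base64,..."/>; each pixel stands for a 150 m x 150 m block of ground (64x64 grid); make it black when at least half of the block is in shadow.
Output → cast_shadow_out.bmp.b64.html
<image width="64" height="64" href="data:image/bmp;base64,Qk0+AgAAAAAAAD4AAAAoAAAAQAAAAEAAAAABAAEAAAAAAAACAAATCwAAEwsAAAIAAAAAAAAA////AAAAAACD/4AD/n/AAMf/wH/8OGAAS//j/PwAAAAB/////AAAAHH////8AAAA7g////4AAACAB////wAAAAAH////+AAAAAP////4AAAAAf///twAAAAB///+BgAAAAZ/8P4HAAAAA7/P/AMAAAADj5/8AQABAADABfgAAAcAAAIB4AAADwAEG4AAALAfAAA74CAB8D8EADnwcAP4PwwAEPD+D/x/fAAAcP4f/n8AA4AA/h/+PxABhAAef/4AGAAEAAL//4w8AAAAB///cH4AAAAf//8QjAADwDP//4AADAPzz///gAAeB//f//+EAB8Dzy///8AADgAAJ7/+wAEAAAA//+HgAAAwAD9/8/AAACAAf////AAAAABwP//8AAAAAP4H//8AAAAA/yP//wAAAID/8D//AAAAc/zwf/8AAAA3wAD//wIAABQAAf//ARwAAAAD//8APAAAAGA/3yZCAAAH8AffJgHgAA/4A99sB2AAAfABv2AHAAEB8AA/YAMgAIHAAI/iAXgAwQOAx/cDCABgB8AD/g+AADAYwBn8GIAAMDgAAHgBwAAYeAAC8AbAABhwBgHwAmAAAAAD4AACYAAAAAEAAAJgAAAAAAAAgDAAAAAAAAGAMAAAAAAAAYA4AACAAABDgLgAAIAAAceAOAAAAAABw8A8AABgAAPBADwAAGAAAQ=="/>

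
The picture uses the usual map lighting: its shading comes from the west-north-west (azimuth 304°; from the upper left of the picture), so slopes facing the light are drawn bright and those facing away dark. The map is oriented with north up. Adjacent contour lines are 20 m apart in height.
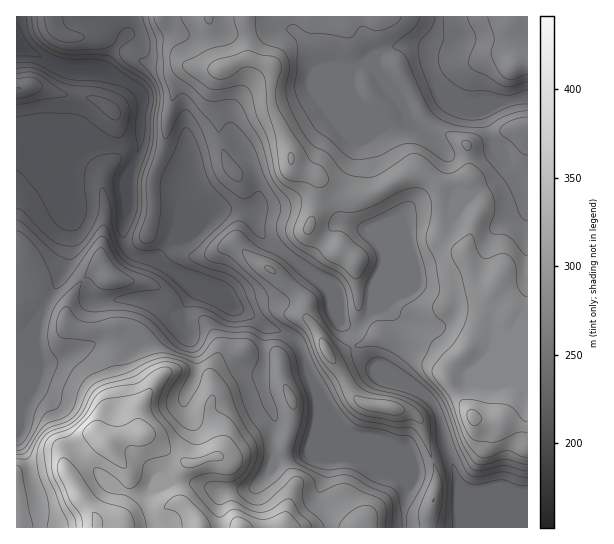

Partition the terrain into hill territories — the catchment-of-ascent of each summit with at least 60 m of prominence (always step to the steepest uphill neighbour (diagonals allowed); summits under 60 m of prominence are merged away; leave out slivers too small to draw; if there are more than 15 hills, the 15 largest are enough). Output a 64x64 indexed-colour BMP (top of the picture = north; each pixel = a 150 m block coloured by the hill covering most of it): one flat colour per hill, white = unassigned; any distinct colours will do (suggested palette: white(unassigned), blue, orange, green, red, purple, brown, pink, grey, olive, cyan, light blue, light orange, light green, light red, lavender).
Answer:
<image width="64" height="64" href="data:image/bmp;base64,Qk12CAAAAAAAAHYAAAAoAAAAQAAAAEAAAAABAAQAAAAAAAAIAAATCwAAEwsAABAAAAAAAAAA////ALR3HwAOf/8ALKAsACgn1gC9Z5QAS1aMAMJ34wB/f38AIr28AM++FwDox64AeLv/AIrfmACWmP8A1bDFACIiIiIiIiIiIiIiIiIiIiIiIiIiIiIiIhERERERERERIiIiIiIiIiIiIiIiIiIiIiIiIiIiIiIiEREREREREREiIiIiIiIiIiIiIiIiIiIiIiIiIiIiIiIhERERERERESIiIiIiIiIiIiIiIiIiIiIiIiIiIiIiIiERERERERERIiIiIiIiIiIiIiIiIiIiIiIiIiIiIiIiIREREREREREiIiIiIiIiIiIiIiIiIiIiIiIiIiIiIiIhERERERERESIiIiIiIiIiIiIiIiIiIiIiIiIiIiIiIhERERERERERIiIiIiIiIiIiIiIiIiIiIiIiIiIiIiIhEREREREREREiIiIiIiIiIiIiIiIiIiIiIiIiIiIiIhERERERERERESIiIiIiIiIiIiIiIiIiIiIiIiIiIiIhERERERERERERIiIiIiIiIiIiIiIiIiIiIiIiIiIiIhEREREREREREREiIiIiIiIiIiIiIiIiIiIiIiIiIiIRERERERERERERESIiIiIiIiIiIiIiIiIiIiIiIiIiIRERERERERERERERIiIiIiIiIiIiIiIiIiIiIiIiIiIREREREREREREREREiIiIiIiIiIiIiIiIiIiIiIiIiIRERERERERERERERESIiIiIiIiIiIiIiIiIiIiIiIiIhERERERERERERERERIiIiIiIiIiIiIiIiIiIiIiIiIhEREREREREREREREREiIiIiIiIiIiIiIiIiIiIiIiIhERERERERERERERERESIiIiIiIiIiIiIiIiIiIiIiIiERERERERERERERERERIiIiIiIiIiIiIiIiIiIiIiIiIREREREREREREREREREiIiIiIiIiIiIiIiIiIiIiIiIRERERERERERERERERESIiIiIiIiIiIiIiIiIiIiIiIhERERERERERERERERERIiIiIiIiIiIiIiIiIiIiIiIiEREREREREREREREREREiIiIiIiIiIiIiIiIiIiIiIiERERERERERERERERERESIiIiIiIiIiIiIiIiIiIiIhERERERERERERERERERERIiIiIiIiIiIiIiIiIiIiIREREREREREREREREREREREiIiIiIiIiIiIiIiIiIiERERERERERERERERERERERESIiIiIiIiIiIiIiIiIhERERERERERERERERERERERERIiIiIiIiIiIiIiIiIhEREREREREREREREREREREREREiIiIiIiIiIiIiIiIRERERERERERERERERERERERERESIiIiIiIiIiIiIiERERERERERERERERERERERERERERIiIiIiIiIiIiIiEREREREREREREREREREREREREREREiIiIiIiIiIiIhERERERERERERERERERERERERERERESIiIiIiIiIiIhERERERERERERERERERERERERERERERIiIiIiIiIiIiEREREREREREREREREREREREREREREREiIiIiIiIiIiIhERERERERERERERERERERERERERERESIiIiIiIiIiIiIRERERERERERERERERERERERERERERIiIiIiIiIiIiIiEREREREREREREREREREREREREREREiIiIiIiIiIiIiIiERERERERERERERERERERERERERESIiIiIiIiIiIiIiIiERERERERERERERERERERERERERIiIiIiIiIiIiIiIiIiIiEREREREREREREREREREREREiIiIiIiIiIiIiIiIiIiIRERERERERERERERERERERESIiIiIiIiIiIiIiIiIiIhERERERERERERERERERERERIiIiIiIiIiIiIhIiIiIiEREREREREREREREREREREREiIiIiIiIiIiEREiIiIiIRERERERERERERERERERERESIiIiIiIiIhERERIiIiIRERERERERERERERERERERERIiIiIiIiIiEREREiIiIhEREREREREREREREREREREREiIiIiIiIiIRERERIiIhERERERERERERERERERERERESIjMzMzMzMxEREREREhERERERERERERERERERERERERIjMzMzMzMzEREREREREREREREREREREREREREREREREzMzMzMzMzMRERERERERERERERERERERERERERERERETMzMzMzMzMzERERERERERERERERERERERERERERERERMzMzMzMzMzMREREREREREREREREREREREREREREREREzMzMzMzMzMxEREREREREREREREREREREREREUREREETMzMzMzMzMxEREREREREREREREREREREREREUREREREMzMzMzMzMxEREREREREREREREREREREREREUREREREQzMzMzMzMREREREREREREREREREREREREREURERERERDMzMyIiIRERERERERERERERERERERERERERREREREREMzMiIiIiERERERERERERERERERERERERERFEREREREQzIiIiIiIRERERERERERERERERERERERERFERERERERCIiIiIiIiERERERERERERERERERERERERERREREREREIiIiIiIiIhERERERERERERERERERERERERFEREREREQiIiIiIiIiERERERERERERERERERERERERERRERERERCIiIiIiIiERERERERERERERERERERERERERFERERERE"/>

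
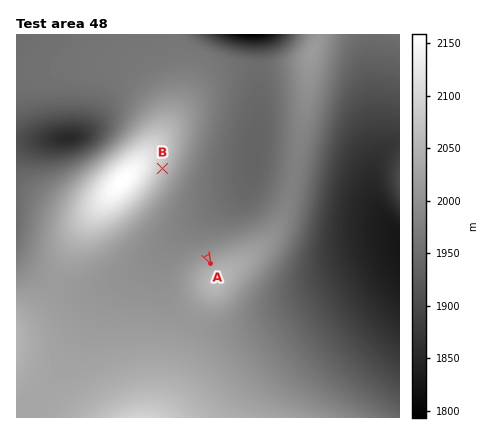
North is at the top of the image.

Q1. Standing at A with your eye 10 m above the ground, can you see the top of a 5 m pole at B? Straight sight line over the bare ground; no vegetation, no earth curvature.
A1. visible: true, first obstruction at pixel None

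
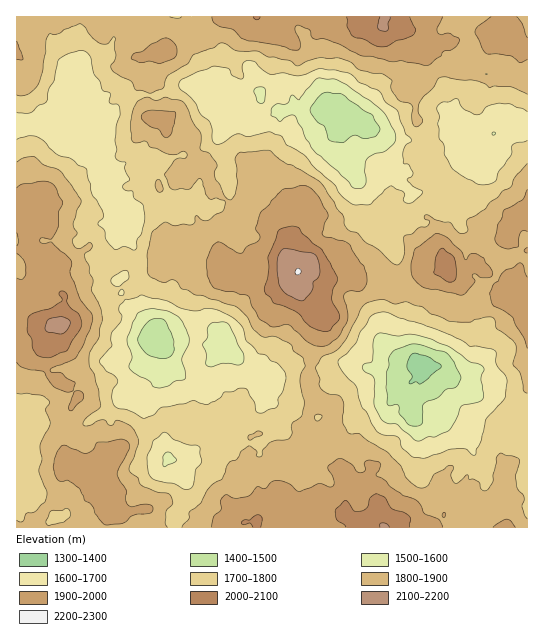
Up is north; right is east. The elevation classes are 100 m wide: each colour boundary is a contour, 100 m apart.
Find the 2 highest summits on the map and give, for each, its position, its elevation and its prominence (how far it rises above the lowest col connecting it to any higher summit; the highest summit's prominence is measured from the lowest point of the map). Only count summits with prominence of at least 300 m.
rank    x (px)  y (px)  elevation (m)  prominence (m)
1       298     271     2203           842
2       59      326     2142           353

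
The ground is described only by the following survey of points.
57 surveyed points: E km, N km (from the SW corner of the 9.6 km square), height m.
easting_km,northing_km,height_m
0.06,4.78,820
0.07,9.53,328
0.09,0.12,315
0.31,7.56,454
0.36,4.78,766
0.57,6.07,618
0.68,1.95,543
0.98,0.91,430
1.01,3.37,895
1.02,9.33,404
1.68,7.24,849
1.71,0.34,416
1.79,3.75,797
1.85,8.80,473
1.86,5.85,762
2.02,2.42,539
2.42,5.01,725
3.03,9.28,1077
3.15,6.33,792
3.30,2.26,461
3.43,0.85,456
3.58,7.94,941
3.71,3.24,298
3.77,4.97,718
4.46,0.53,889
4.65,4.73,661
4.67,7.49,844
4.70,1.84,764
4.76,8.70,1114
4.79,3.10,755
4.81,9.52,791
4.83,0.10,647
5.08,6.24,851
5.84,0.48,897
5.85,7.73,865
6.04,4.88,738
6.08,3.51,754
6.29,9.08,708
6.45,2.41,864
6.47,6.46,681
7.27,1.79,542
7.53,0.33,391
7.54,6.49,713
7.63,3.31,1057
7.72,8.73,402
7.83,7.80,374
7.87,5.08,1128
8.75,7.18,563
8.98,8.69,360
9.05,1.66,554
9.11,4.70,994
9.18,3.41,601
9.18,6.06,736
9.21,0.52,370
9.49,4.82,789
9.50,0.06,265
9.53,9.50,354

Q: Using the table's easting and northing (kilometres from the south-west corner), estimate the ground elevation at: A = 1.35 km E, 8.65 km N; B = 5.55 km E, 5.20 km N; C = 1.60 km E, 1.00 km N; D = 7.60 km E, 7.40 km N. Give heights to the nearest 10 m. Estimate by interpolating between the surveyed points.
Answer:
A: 420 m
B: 720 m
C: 320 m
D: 430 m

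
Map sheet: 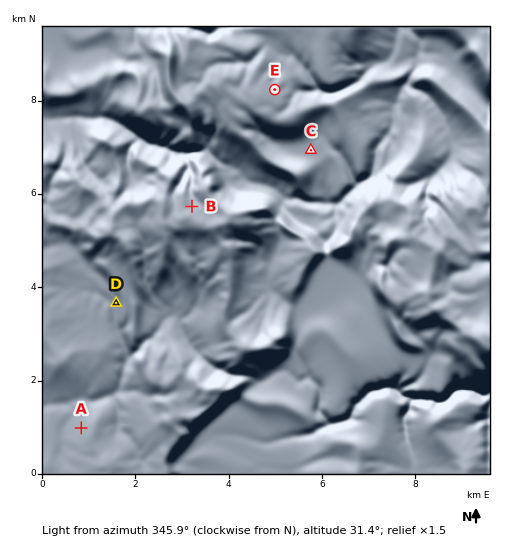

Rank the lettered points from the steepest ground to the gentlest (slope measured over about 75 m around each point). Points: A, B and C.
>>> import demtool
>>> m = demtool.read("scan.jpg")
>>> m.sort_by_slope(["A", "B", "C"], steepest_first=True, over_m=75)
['B', 'A', 'C']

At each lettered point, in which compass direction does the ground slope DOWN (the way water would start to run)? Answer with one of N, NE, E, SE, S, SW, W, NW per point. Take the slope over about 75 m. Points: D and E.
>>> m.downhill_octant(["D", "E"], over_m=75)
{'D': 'W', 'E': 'NE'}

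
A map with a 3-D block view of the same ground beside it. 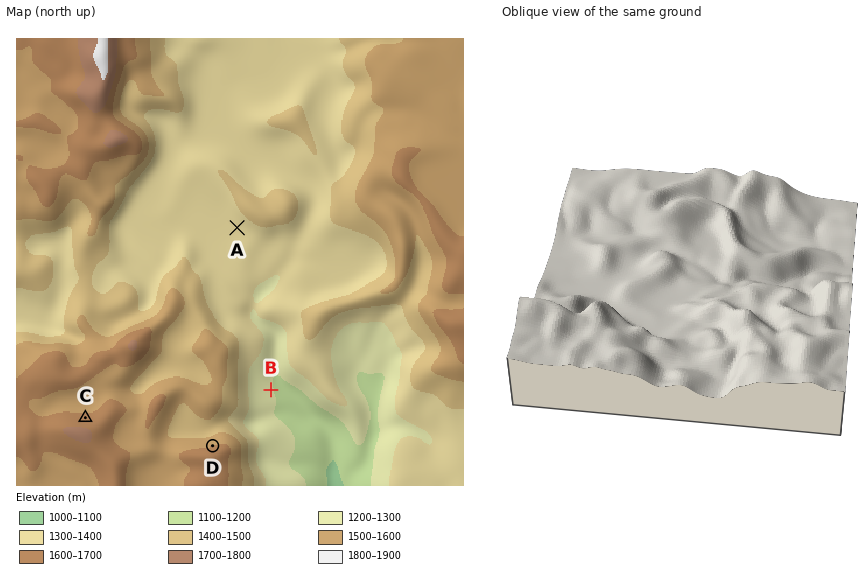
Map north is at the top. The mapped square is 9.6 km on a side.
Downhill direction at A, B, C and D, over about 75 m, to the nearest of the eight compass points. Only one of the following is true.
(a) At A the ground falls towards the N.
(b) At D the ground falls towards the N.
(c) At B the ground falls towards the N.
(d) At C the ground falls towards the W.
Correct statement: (b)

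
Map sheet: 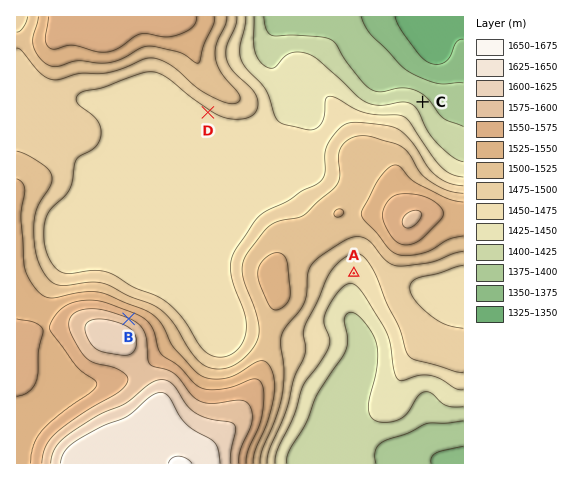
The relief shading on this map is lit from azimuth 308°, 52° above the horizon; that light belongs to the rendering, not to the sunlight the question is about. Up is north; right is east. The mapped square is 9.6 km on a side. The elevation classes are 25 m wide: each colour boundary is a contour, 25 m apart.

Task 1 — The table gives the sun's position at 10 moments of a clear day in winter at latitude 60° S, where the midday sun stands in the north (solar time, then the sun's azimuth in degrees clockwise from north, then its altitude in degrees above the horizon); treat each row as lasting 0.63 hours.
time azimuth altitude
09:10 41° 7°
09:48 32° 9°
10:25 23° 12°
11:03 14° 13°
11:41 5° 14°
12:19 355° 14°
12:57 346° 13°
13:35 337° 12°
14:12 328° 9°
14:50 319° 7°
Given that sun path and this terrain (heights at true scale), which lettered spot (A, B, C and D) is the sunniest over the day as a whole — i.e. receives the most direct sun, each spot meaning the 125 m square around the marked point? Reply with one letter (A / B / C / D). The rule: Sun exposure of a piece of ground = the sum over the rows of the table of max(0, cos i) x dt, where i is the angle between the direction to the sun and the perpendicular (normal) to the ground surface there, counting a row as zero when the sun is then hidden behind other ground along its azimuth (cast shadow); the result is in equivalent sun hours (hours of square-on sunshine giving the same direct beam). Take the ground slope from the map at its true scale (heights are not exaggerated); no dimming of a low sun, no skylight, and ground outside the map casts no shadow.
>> B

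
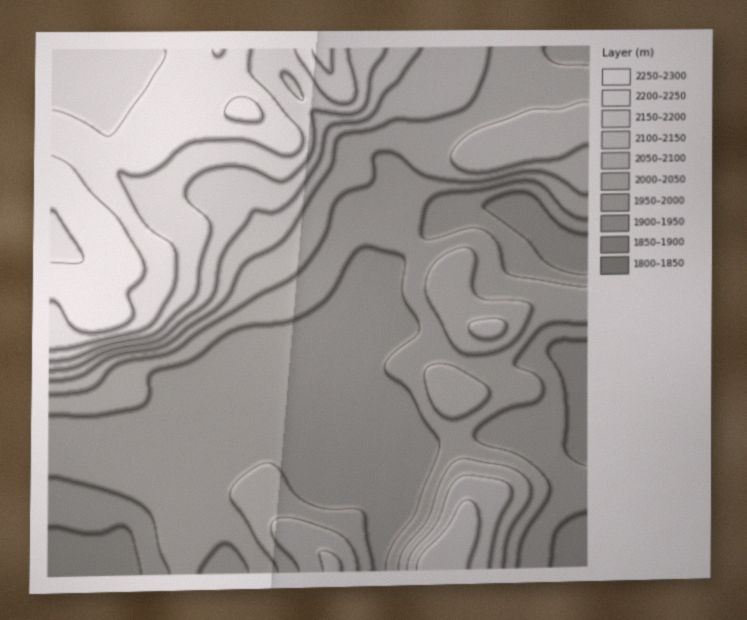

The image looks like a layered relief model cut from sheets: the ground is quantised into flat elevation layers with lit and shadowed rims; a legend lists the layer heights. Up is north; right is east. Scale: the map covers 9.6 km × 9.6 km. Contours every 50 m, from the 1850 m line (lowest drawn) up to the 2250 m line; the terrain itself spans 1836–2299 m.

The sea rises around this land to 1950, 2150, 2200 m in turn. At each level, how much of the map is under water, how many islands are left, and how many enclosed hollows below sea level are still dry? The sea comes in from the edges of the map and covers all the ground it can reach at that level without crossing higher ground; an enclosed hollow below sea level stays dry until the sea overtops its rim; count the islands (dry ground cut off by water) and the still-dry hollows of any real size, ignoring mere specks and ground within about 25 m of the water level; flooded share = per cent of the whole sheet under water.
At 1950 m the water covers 36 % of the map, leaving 0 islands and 0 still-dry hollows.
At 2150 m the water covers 79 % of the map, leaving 0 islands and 0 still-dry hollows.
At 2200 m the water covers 87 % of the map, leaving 0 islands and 0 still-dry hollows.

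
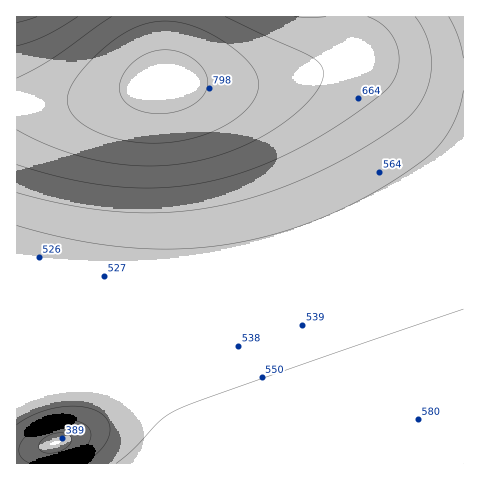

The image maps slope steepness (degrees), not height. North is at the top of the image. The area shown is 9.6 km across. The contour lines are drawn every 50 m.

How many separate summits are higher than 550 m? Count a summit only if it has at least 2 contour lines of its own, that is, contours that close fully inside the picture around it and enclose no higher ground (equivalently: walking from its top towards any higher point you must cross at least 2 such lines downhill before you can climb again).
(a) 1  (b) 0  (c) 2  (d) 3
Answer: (a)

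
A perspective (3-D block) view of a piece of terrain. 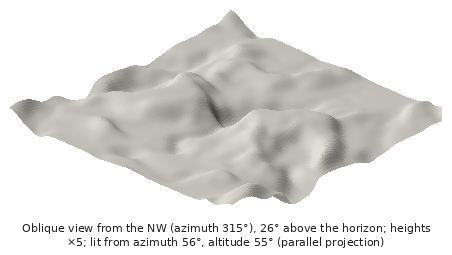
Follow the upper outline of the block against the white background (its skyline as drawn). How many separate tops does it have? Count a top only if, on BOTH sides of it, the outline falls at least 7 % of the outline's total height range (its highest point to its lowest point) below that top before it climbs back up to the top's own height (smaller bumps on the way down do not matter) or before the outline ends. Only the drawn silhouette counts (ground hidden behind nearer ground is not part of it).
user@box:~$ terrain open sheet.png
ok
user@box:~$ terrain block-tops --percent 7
1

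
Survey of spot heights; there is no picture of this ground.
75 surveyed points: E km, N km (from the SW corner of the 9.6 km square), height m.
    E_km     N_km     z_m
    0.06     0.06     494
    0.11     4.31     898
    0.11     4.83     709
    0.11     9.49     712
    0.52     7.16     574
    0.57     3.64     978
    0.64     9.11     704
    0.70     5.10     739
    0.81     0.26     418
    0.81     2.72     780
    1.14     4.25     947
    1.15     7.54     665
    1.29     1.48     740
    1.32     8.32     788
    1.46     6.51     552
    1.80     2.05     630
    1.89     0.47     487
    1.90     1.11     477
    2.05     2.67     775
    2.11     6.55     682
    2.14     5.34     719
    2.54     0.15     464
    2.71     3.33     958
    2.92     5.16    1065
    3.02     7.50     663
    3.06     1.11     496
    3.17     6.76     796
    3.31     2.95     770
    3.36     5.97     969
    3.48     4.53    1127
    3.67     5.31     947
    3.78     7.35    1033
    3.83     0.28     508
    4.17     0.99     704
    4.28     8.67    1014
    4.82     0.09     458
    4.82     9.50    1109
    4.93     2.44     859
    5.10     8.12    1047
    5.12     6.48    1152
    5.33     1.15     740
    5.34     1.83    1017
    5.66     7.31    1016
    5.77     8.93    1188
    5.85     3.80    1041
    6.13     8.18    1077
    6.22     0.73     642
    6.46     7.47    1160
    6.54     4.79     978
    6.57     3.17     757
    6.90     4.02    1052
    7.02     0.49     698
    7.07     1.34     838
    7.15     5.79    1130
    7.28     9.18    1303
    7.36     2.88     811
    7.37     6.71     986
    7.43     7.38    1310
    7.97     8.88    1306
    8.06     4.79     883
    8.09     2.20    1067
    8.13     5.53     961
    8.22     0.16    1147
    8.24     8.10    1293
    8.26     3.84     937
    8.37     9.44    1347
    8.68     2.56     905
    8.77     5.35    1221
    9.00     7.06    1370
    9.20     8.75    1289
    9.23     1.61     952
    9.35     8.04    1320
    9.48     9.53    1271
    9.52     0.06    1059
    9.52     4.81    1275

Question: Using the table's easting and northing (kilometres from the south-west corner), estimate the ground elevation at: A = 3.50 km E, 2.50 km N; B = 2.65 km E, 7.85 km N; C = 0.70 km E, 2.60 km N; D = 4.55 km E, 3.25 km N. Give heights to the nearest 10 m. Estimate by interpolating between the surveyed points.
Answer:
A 640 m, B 690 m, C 760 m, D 920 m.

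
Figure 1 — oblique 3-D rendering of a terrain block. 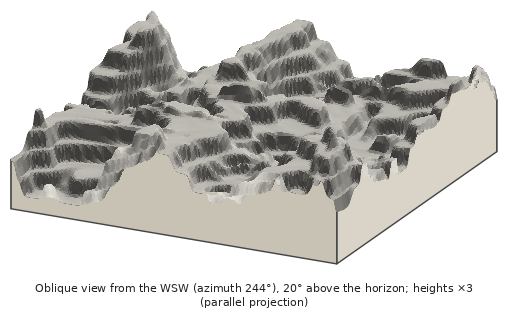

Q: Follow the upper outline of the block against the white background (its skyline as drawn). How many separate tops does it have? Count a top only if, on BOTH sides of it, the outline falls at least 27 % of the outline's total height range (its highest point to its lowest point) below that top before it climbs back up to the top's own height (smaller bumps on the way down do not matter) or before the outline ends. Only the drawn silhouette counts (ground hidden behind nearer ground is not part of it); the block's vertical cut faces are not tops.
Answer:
2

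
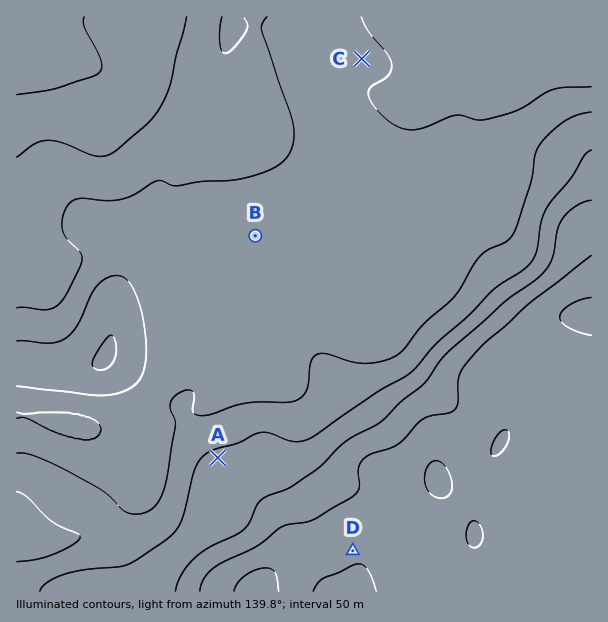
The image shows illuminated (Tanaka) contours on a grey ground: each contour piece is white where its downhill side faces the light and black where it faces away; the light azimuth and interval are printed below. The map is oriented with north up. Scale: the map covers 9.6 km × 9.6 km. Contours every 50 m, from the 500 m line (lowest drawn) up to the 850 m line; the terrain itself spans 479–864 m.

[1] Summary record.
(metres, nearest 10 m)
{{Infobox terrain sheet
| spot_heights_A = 710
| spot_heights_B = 610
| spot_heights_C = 610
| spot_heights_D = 850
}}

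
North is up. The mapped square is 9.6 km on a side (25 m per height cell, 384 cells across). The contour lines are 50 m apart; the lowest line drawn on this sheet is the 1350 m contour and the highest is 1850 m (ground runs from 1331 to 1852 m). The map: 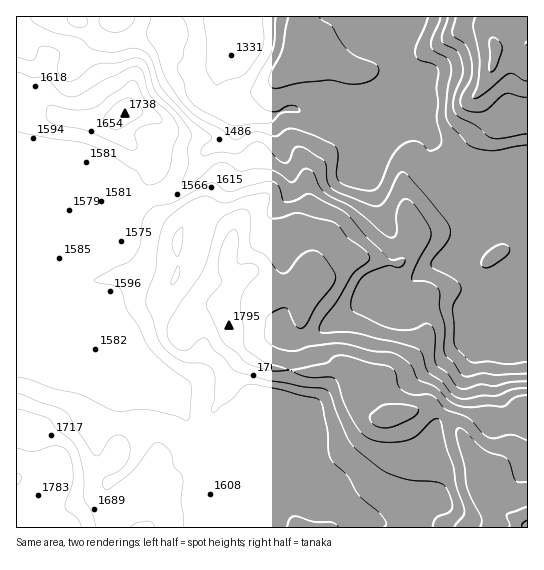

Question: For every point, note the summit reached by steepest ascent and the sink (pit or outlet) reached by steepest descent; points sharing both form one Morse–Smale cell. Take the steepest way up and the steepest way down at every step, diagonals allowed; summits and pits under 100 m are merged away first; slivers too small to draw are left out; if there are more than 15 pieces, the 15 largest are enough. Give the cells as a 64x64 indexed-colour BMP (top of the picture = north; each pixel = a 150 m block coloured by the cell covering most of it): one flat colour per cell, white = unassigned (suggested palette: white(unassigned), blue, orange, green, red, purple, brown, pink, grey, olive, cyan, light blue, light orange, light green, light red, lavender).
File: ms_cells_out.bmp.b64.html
<image width="64" height="64" href="data:image/bmp;base64,Qk12CAAAAAAAAHYAAAAoAAAAQAAAAEAAAAABAAQAAAAAAAAIAAATCwAAEwsAABAAAAAAAAAA////ALR3HwAOf/8ALKAsACgn1gC9Z5QAS1aMAMJ34wB/f38AIr28AM++FwDox64AeLv/AIrfmACWmP8A1bDFADMzMzMzMzMzMzMzMxERERERERERERERERERERERERERMzMzMzMzMzMzMzMzEREREREREREREREREREREREREREzMzMzMzMzMzMzMzMRERERERERERERERERERERERERETMzMzMzMzMzMzMzMxERERERERERERERERERERERERERMzMzMzMzMzMzMzMzEREREREREREREREREREREREREREzMzMzMzMzMzMzMzMRERERERERERERERERERERERERETMzMzMzMzMzMzMzMxERERERERERERERERERERERERERMzMzMzMzMzMzMzMzEREREREREREREREREREREREREREzMzMzMzMzMzMzMzMRERERERERERERERERERERERERETMzMzMzMzMzMzMzMxERERERERERERERERERERERERERMzMzMzMzMzMzMzMzEREREREREREREREREREREREREREzMzMzMzMzMzMzMzERERERERERERERERERERERERERETMzMzMzMzMzMzMzERERERERERERERERERERERERERERMzMzMzMzMzMzMzEREREREREREREREREREREREREREREzMzMzMzMzMzMzMRERERERERERERERERERERERERERETMzMzMzMzMzMzMRERERERERERERERERERERERERERERMzMzMzMzMzMzMREREREREREREREREREREREREREREREzMzMzMzMRERMRERERERERERERERERERERERERERERETMzMzMzERERERERERERERERERERERERERERERERERERMzMzMzEREREREREREREREREREREREREREREREREREREzMzMxERERERERERERERERERERERERERERERERERERETMzMxERERERERERERERERERERERERERERERERERERERMzMxEREREREREREREREREREREREREREREREREREREREzMxERERERERERERERERERERERERERERERERERERERETMxERERERERERERERERERERERERERERERERERERERERMxERERERERERERERERERERERERERERERERERERERERExEREREREREREREREREREREREREREREREREREREREREREREREREREREREREREREREREREREREREREREREREREREREREREREREREREREREREREREREREREREREREREREREREREREREREREREREREREREREREREREREREREREREREREREREREREREREREREREREREREREREREREREREREREREREREREREREREREREREREREREREREREREREREREREREREREREREREREREREREREREREREREREREREREREREREREREREREREREREREREREREREREREREREREREREREREREREREREREREREREREREREREREREREREREREREREREREiIiIRIiIRERERERERERERERERERERERERERERERERESIiIiIiIiERERERERERERERERERERERERERERERERERIiIiIiIiIREREREREREREREREREREREREREREREREREiIiIiIiIiERERERERERERERERERERERERERERERERESIiIiIiIiIRERERERERERERERERERERERERERERERERIiIiIiIiIiEREREREREREREREREREREREREREREREREiIiIiIiIiIiEREREREREREREREREREREREREUQRERESIiIiIiIiIiIiIREREREREREREREREREREREUREERERIiIiIiIiIiIiIiERERERERERERERERERERFERERBEREiIiIiIiIiIiIiIhEREREREREREREREREREURERERBESIiIiIiIiIiIiIiIREREREREREREREREREUREREREREIiIiIiIiIiIiIiIhERERERERERERERERERREREREREQiIiIiIiIiIiIiIiIREREREREREREREREREURERERERCIiIiIiIiIiIiIiIiIhERERERERERERERERREREREREIiIiIiIiIiIiIiIiIiERERERERERERERERREREREREQiIiIiIiIiIiIiIiIiIRERERERERERERERFERERERERCIiIiIiIiIiIiIiIiIhERERERERERFEREREREREREREIiIiIiIiIiIiIiIiIiERERERERERERFEREREREREREQiIiIiIiIiIiIiIiIiERERERERERERERRERERERERERCIiIiIiIiIiIiIiIiERERERERERERERFEREREREREREIiIiIiIiIiIiIiIiIREREREREREREREUREREREREREQiIiIiIiIiIiIiIiIhERERERERERERERRERERERERERCIiIiIiIiIiIiIiIiIREREREREREREREUREREREREREIiIiIiIiIiIiIiIiIhEREREREREREREUREREREREREQiIiIiIiIiIiIiIiIiIRERERERERERERRERERERERERCIiIiIiIiIiIiIhERERERERERERERERFEREREREREREIiIiIiERERIiIREREREREREREREREREUREREREREREQiIiIRERERERERERERERERERERERERERFERERERERERCIiIREREREREREREREREREREREREREREURERERERERE"/>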